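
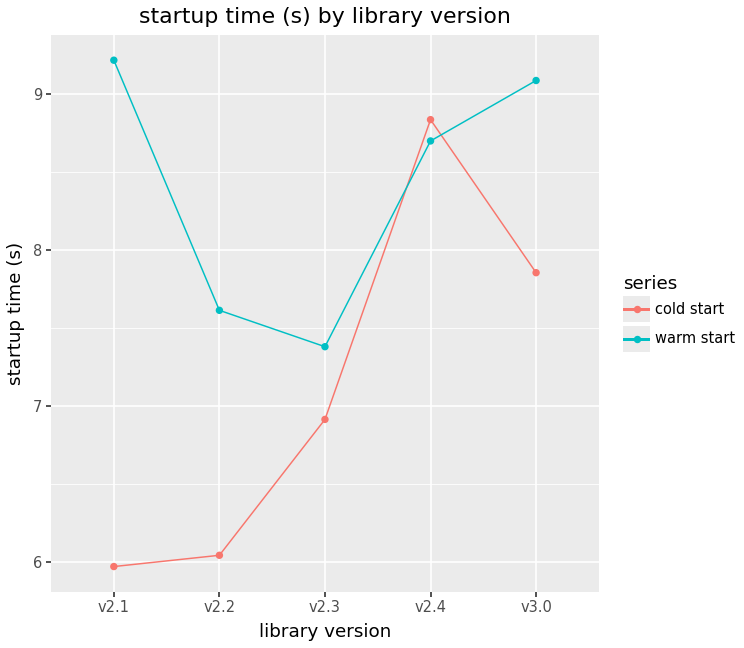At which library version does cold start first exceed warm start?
v2.4

v2.3: cold start ≈ 7.0 vs warm start ≈ 7.5 (not yet); v2.4: cold start ≈ 9.0 vs warm start ≈ 8.5 (first crossover).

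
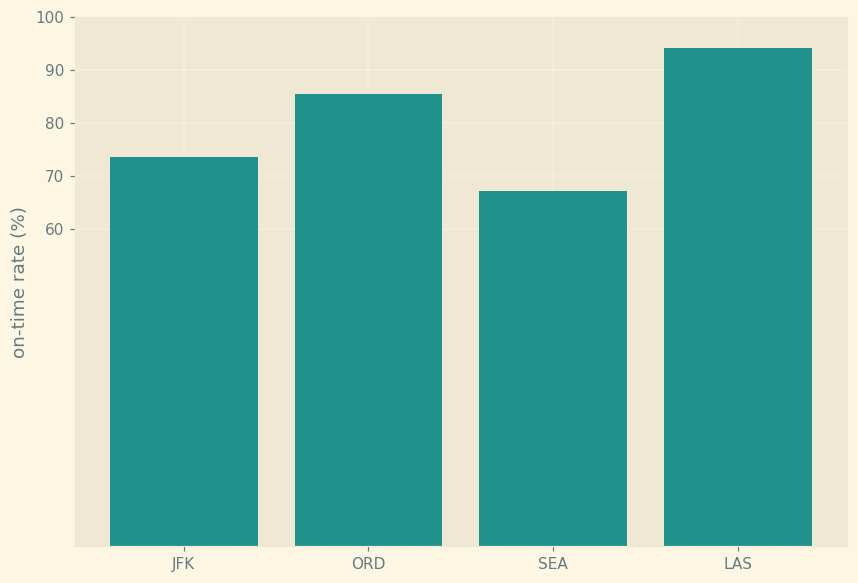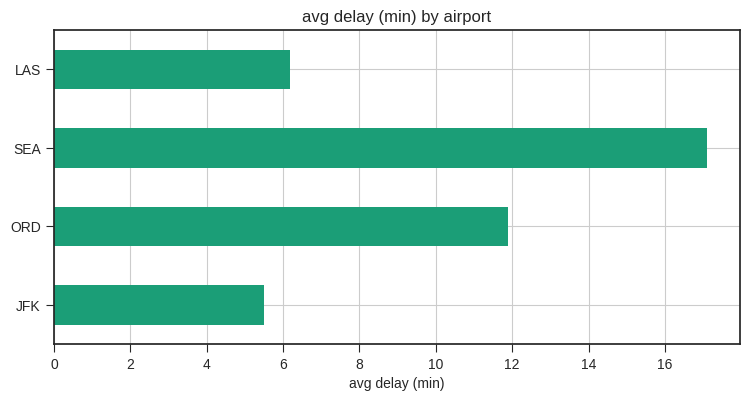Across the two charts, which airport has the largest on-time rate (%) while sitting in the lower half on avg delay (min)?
Chart 2 median avg delay (min) ≈ 10; below-median airports: JFK, LAS. Among those, LAS has the highest on-time rate (%) (≈ 90).

LAS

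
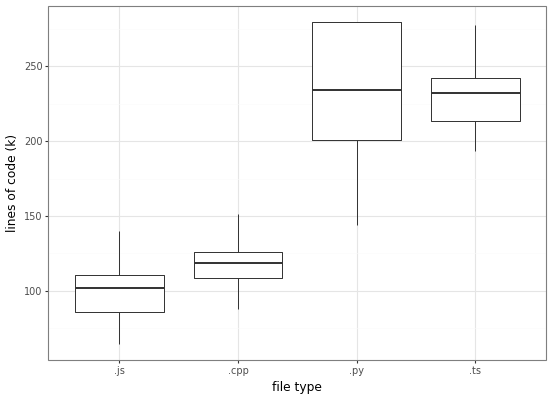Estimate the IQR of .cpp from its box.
Q3 ≈ 120, Q1 ≈ 100; IQR ≈ 20.

≈ 20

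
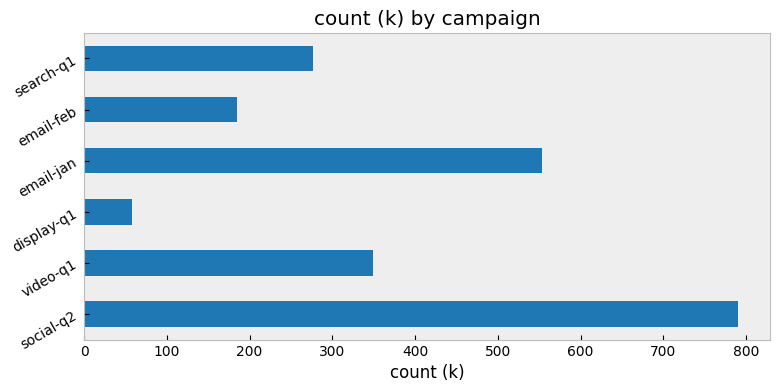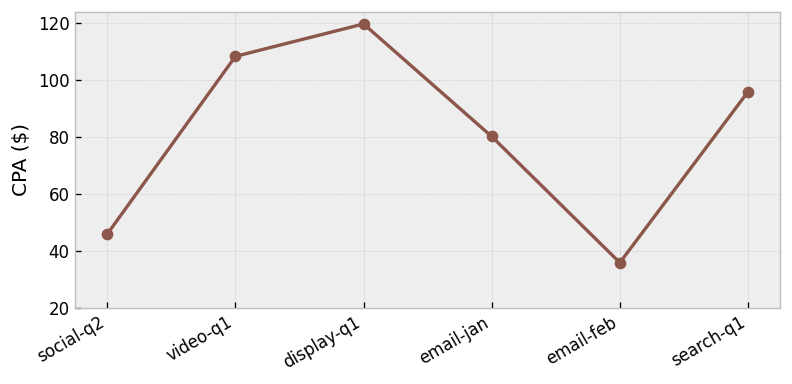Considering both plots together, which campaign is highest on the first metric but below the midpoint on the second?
social-q2

Chart 2 median CPA ($) ≈ 80; below-median campaigns: social-q2, email-jan, email-feb. Among those, social-q2 has the highest count (k) (≈ 800).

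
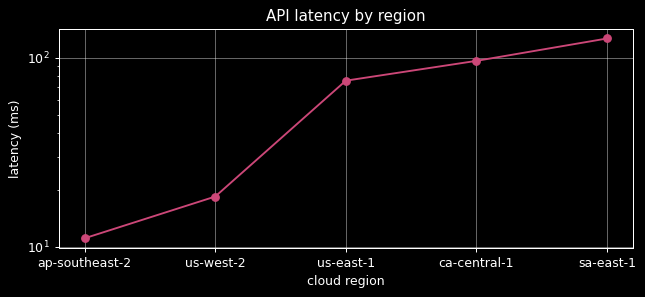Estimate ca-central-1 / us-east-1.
ca-central-1 ≈ 100, us-east-1 ≈ 80; 100/80 ≈ 1.25.

≈ 1.25×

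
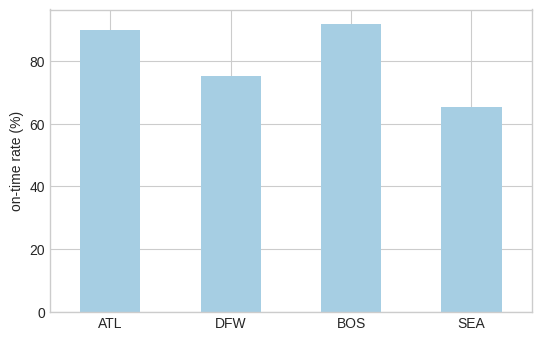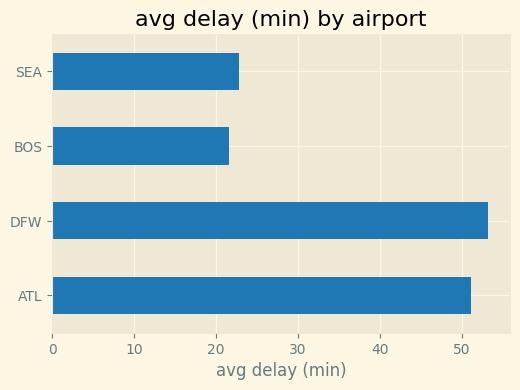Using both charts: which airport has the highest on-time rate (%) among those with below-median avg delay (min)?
Chart 2 median avg delay (min) ≈ 35; below-median airports: BOS, SEA. Among those, BOS has the highest on-time rate (%) (≈ 90).

BOS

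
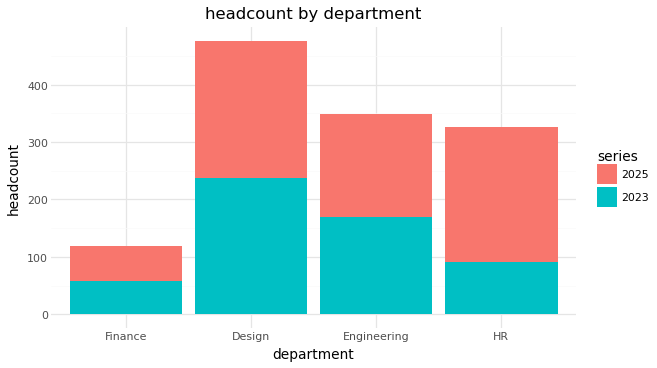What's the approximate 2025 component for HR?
2025 top ≈ 350, bottom ≈ 100; segment ≈ 250.

≈ 250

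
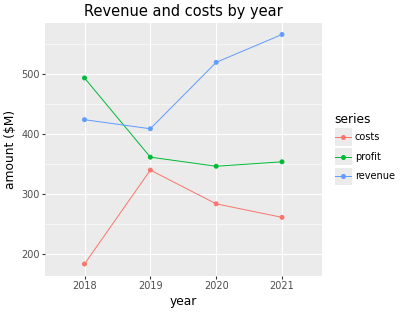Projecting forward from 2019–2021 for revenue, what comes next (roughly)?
Last three: 400, 500, 550 → slope ≈ 75/step → next ≈ 625.

≈ 625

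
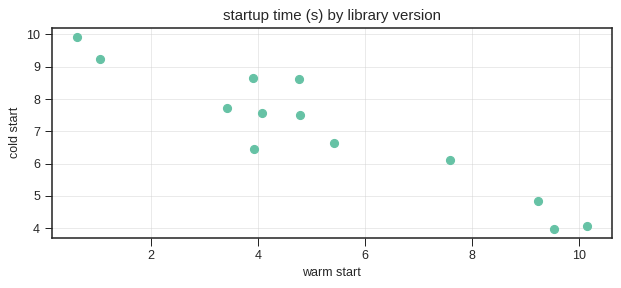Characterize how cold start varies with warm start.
Points are negatively correlated; strong (|r| ≈ 0.9).

negative, strong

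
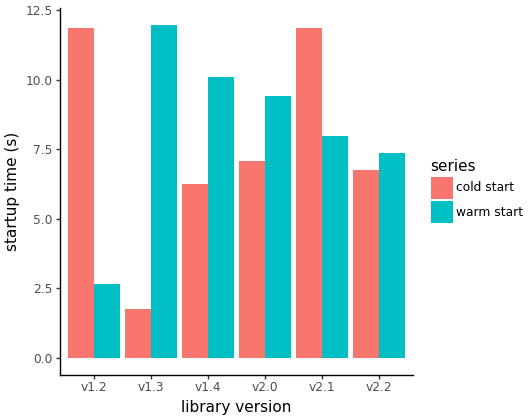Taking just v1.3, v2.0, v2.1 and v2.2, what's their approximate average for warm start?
≈ 9

(12 + 9 + 8 + 7) / 4 ≈ 9.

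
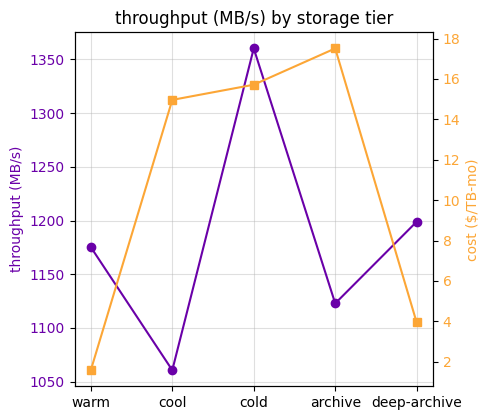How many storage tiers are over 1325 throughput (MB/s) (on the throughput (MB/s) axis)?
1

Above 1325: cold.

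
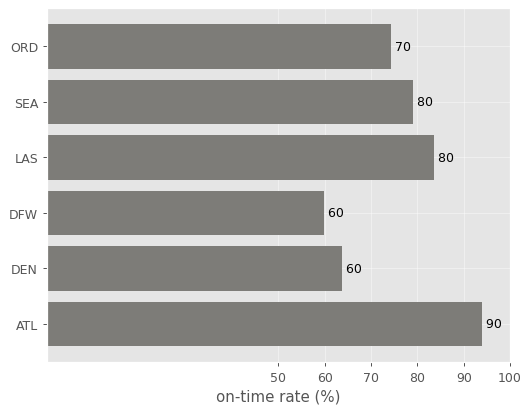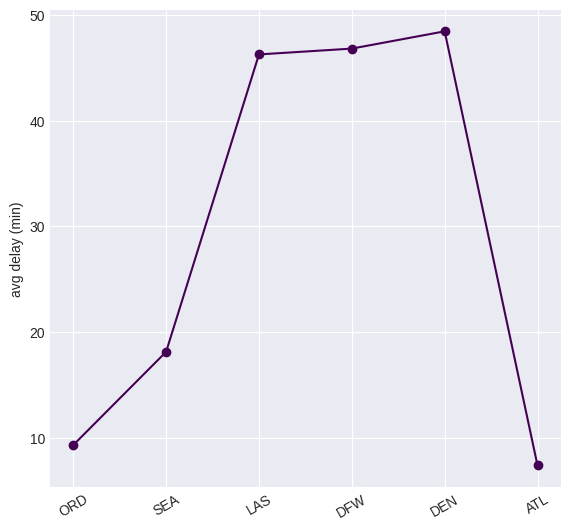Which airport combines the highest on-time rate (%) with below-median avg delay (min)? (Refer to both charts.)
Chart 2 median avg delay (min) ≈ 30; below-median airports: ORD, SEA, ATL. Among those, ATL has the highest on-time rate (%) (≈ 90).

ATL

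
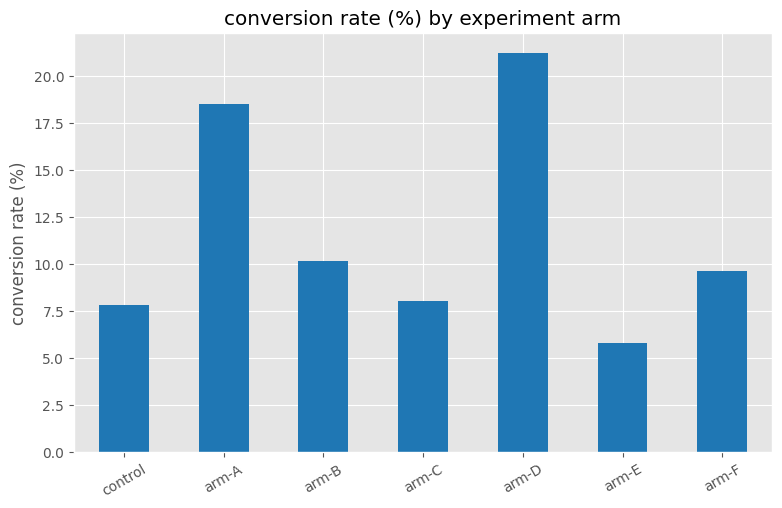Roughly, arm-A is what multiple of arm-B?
arm-A ≈ 18, arm-B ≈ 10; 18/10 ≈ 1.8.

≈ 1.8×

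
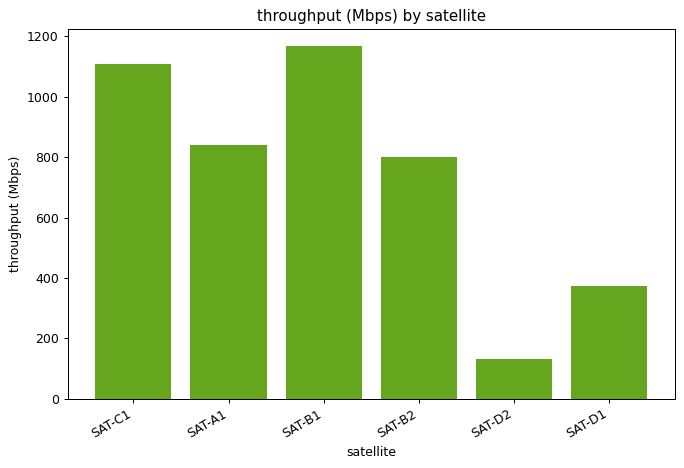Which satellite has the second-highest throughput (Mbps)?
SAT-C1

Top 3: SAT-B1 ≈ 1200, SAT-C1 ≈ 1100, SAT-A1 ≈ 800.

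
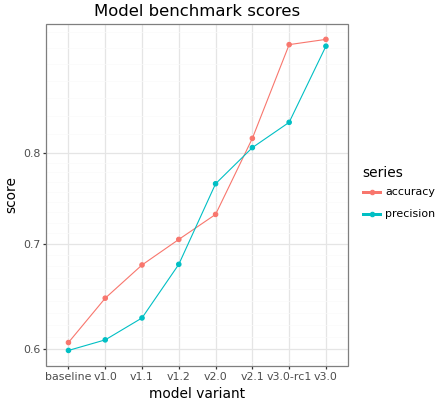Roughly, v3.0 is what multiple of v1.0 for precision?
v3.0 ≈ 0.95, v1.0 ≈ 0.60; 0.95/0.60 ≈ 1.58.

≈ 1.58×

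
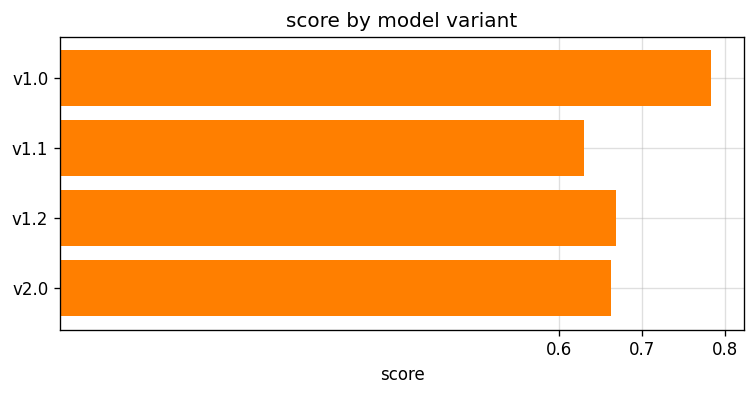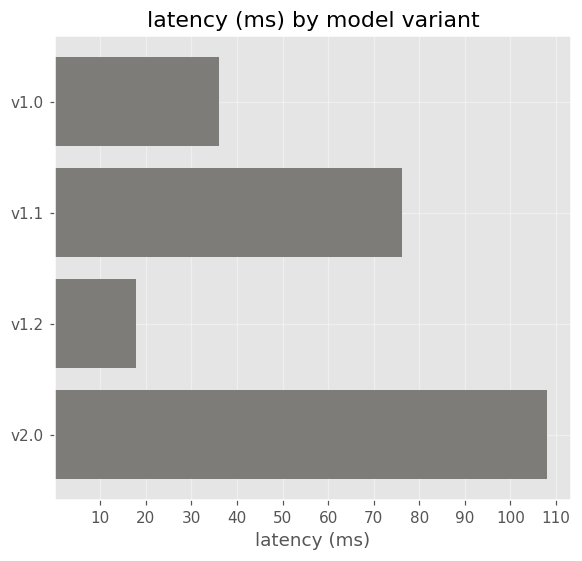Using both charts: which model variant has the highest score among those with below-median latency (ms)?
Chart 2 median latency (ms) ≈ 60; below-median model variants: v1.0, v1.2. Among those, v1.0 has the highest score (≈ 0.8).

v1.0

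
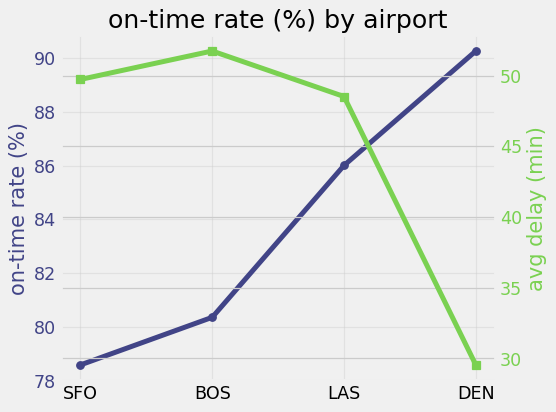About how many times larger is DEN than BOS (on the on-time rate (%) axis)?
DEN ≈ 90, BOS ≈ 80; 90/80 ≈ 1.12.

≈ 1.12×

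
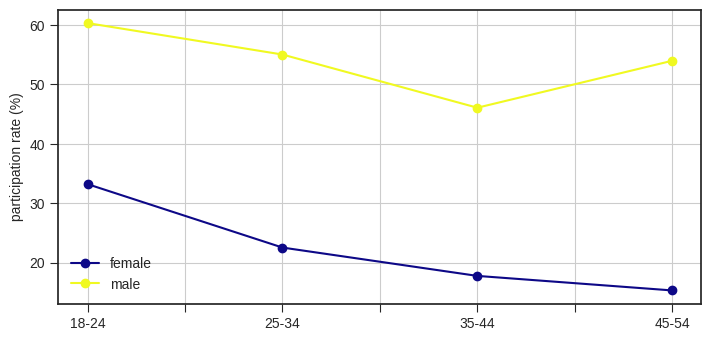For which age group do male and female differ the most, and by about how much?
45-54: male ≈ 55, female ≈ 15 → gap ≈ 40. Next-largest (25-34) is only ≈ 30.

45-54, ≈ 40 %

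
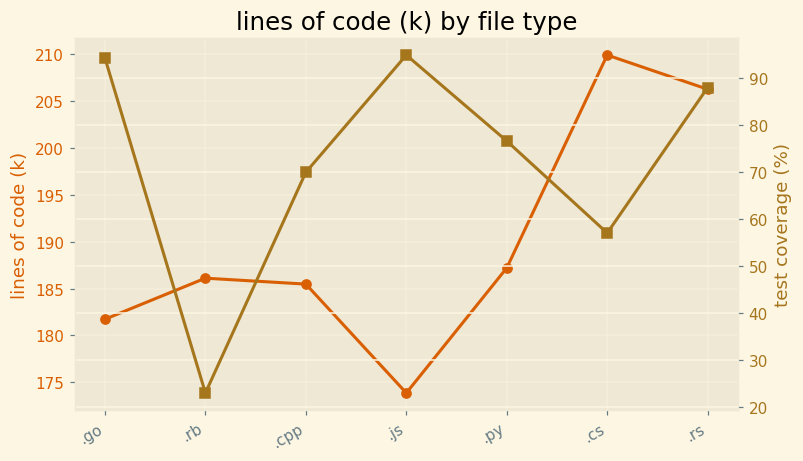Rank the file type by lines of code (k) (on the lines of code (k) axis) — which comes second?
Top 3 (on the lines of code (k) axis): .cs ≈ 210, .rs ≈ 205, .py ≈ 185.

.rs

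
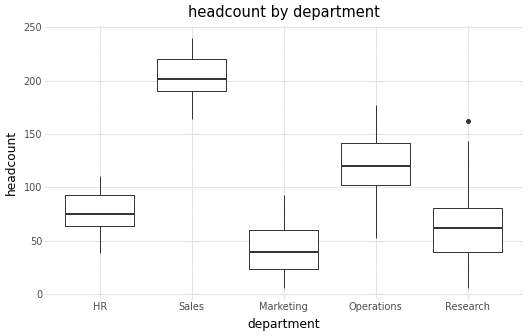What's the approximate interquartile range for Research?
≈ 40

Q3 ≈ 80, Q1 ≈ 40; IQR ≈ 40.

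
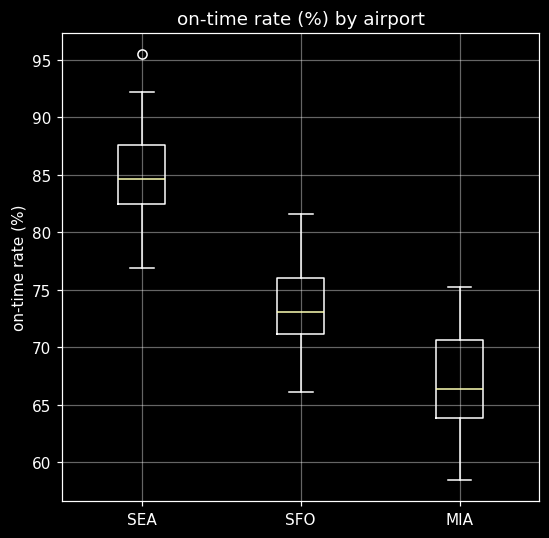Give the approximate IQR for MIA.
Q3 ≈ 70, Q1 ≈ 64; IQR ≈ 6.

≈ 6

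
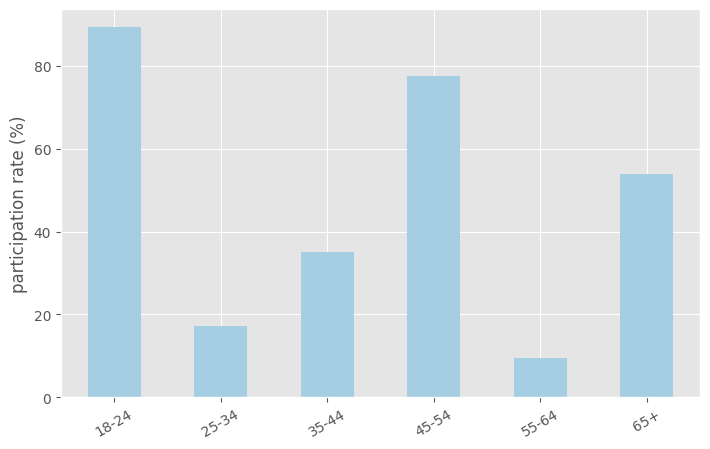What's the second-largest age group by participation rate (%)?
45-54

Top 3: 18-24 ≈ 90, 45-54 ≈ 80, 65+ ≈ 50.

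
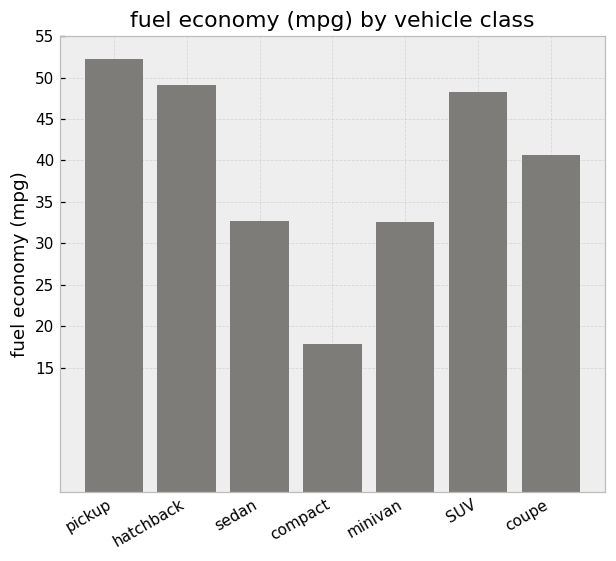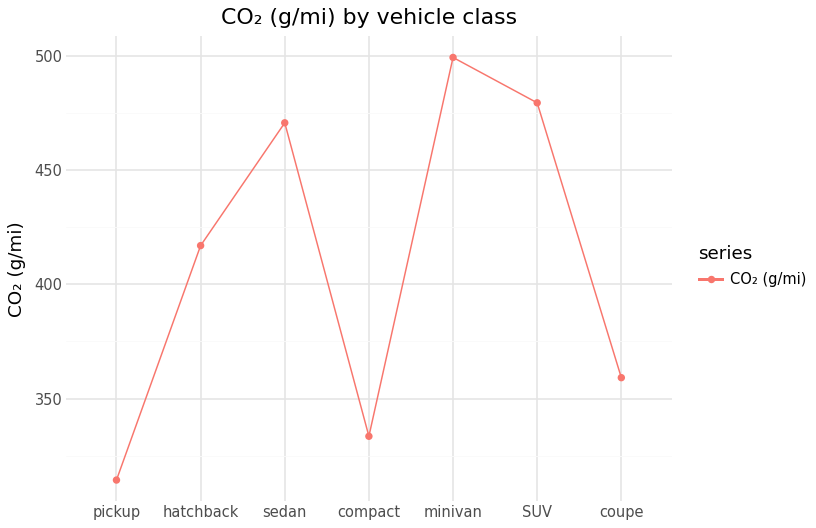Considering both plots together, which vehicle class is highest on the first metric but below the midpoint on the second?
pickup

Chart 2 median CO₂ (g/mi) ≈ 400; below-median vehicle classes: pickup, compact, coupe. Among those, pickup has the highest fuel economy (mpg) (≈ 50).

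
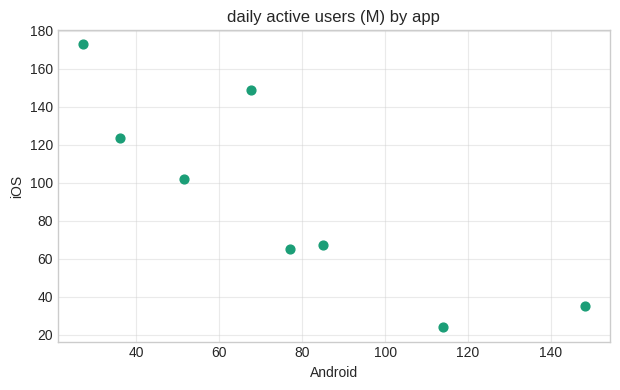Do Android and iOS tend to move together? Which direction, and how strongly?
Points are negatively correlated; strong (|r| ≈ 0.9).

negative, strong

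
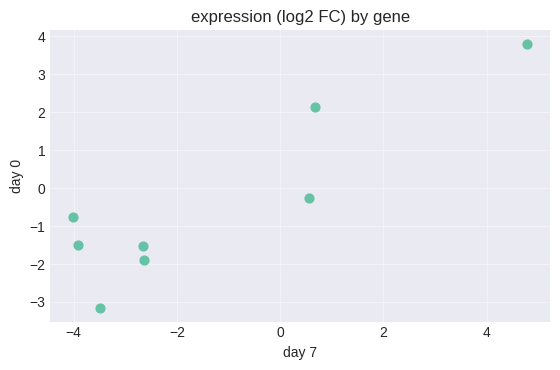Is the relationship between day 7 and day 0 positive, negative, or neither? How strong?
positive, strong

Points are positively correlated; strong (|r| ≈ 0.9).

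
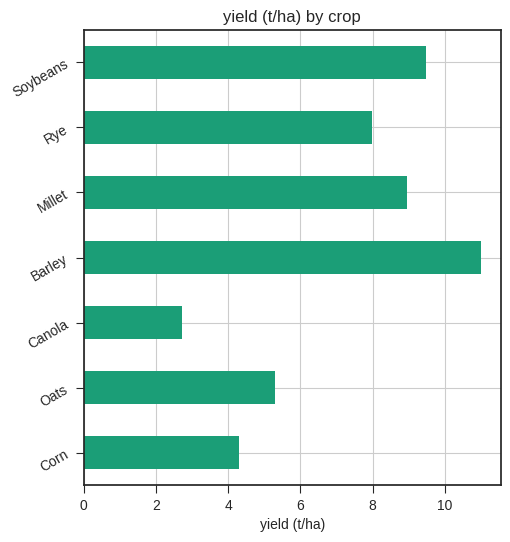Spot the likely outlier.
Canola ≈ 3; the rest sit between ≈ 4 and ≈ 11.

Canola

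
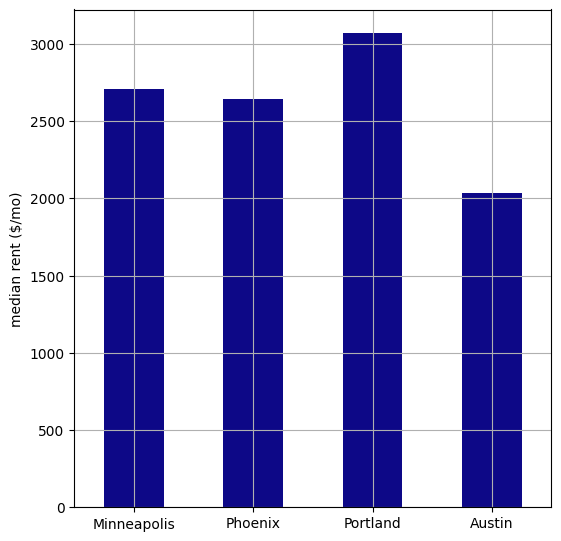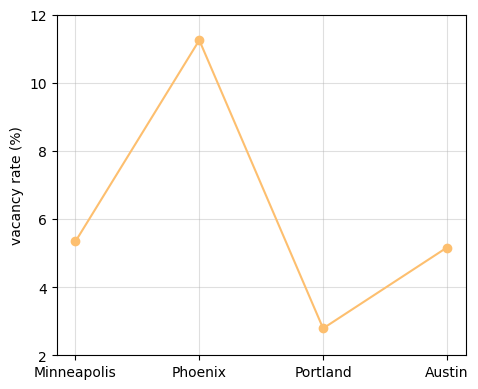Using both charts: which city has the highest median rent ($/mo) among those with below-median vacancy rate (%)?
Chart 2 median vacancy rate (%) ≈ 6; below-median cities: Portland, Austin. Among those, Portland has the highest median rent ($/mo) (≈ 3000).

Portland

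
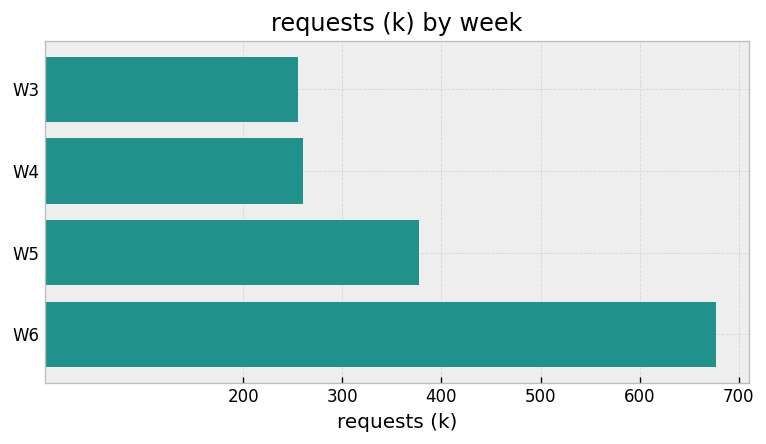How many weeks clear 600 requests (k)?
1

Above 600: W6.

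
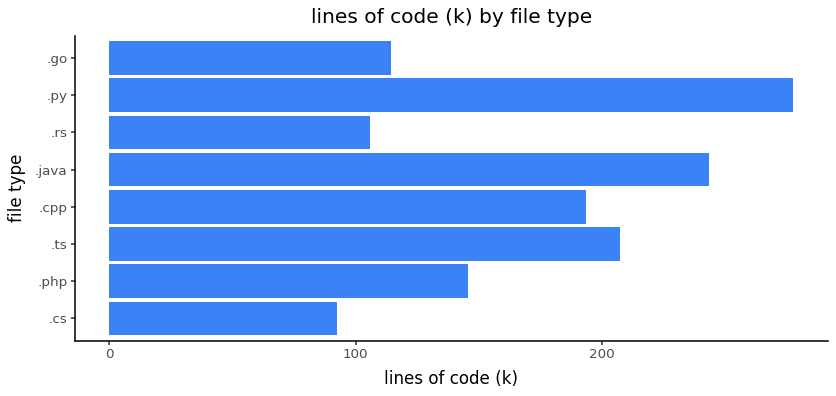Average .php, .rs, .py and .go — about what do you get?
(150 + 100 + 275 + 125) / 4 ≈ 162.

≈ 162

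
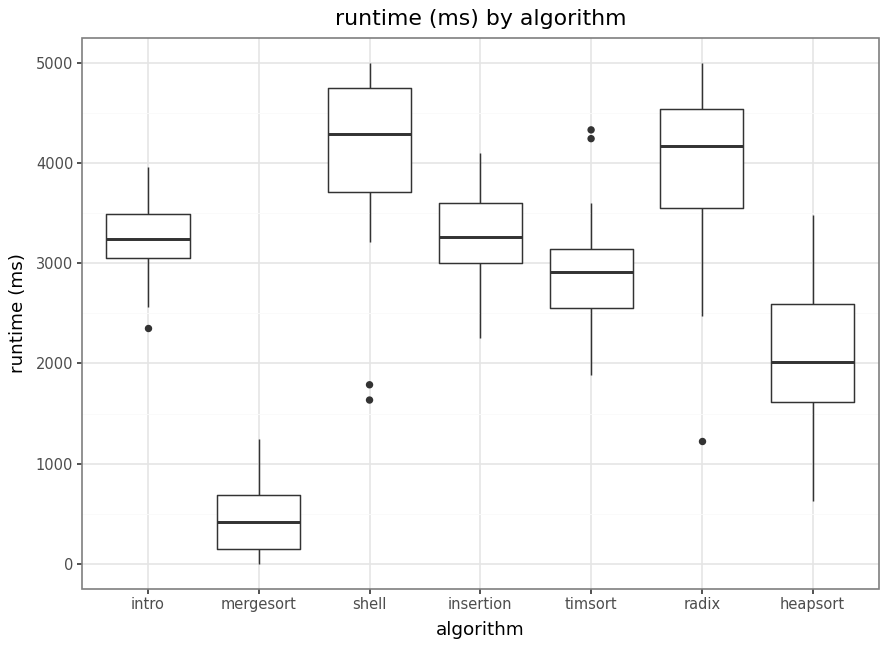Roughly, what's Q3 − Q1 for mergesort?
Q3 ≈ 500, Q1 ≈ 0; IQR ≈ 500.

≈ 500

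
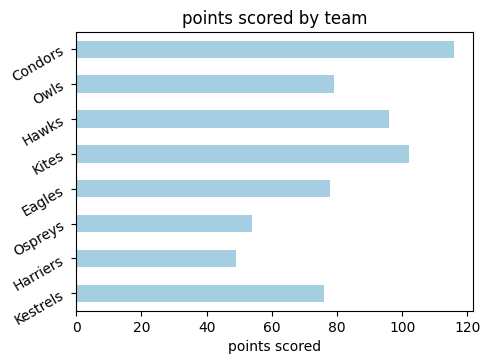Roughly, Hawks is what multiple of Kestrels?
≈ 1.25×

Hawks ≈ 100, Kestrels ≈ 80; 100/80 ≈ 1.25.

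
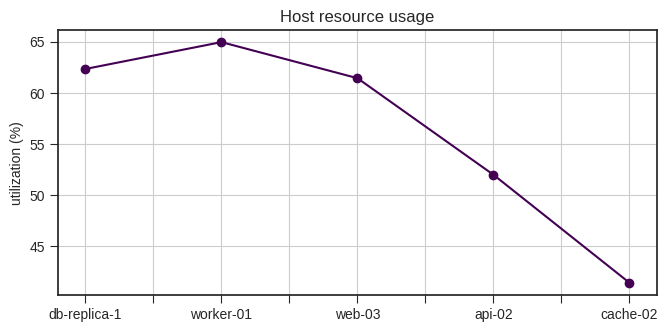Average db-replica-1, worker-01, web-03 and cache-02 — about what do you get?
≈ 58

(62 + 64 + 62 + 42) / 4 ≈ 58.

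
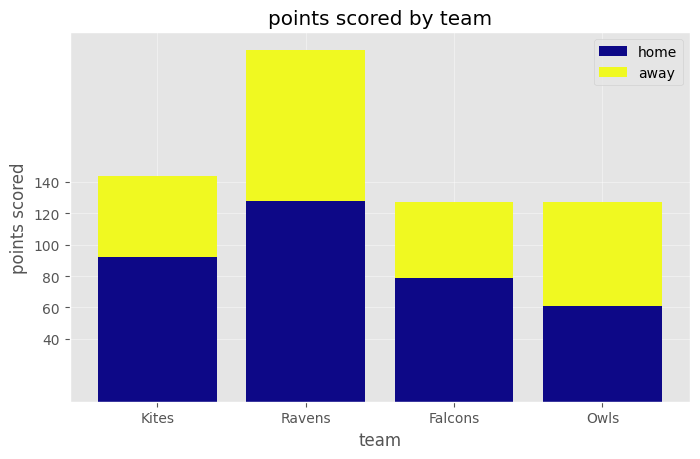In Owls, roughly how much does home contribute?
home top ≈ 60, bottom ≈ 0; segment ≈ 60.

≈ 60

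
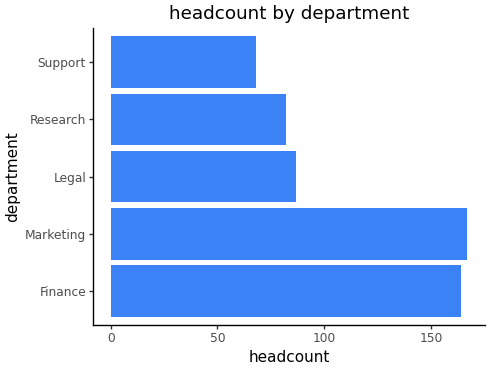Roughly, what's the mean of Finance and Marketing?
≈ 160

(160 + 160) / 2 ≈ 160.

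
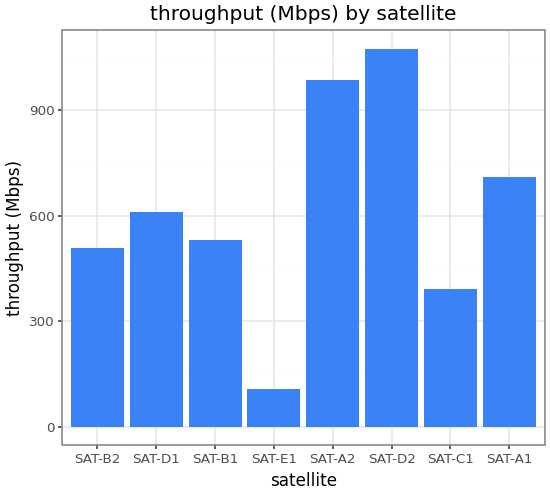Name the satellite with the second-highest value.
Top 3: SAT-D2 ≈ 1100, SAT-A2 ≈ 1000, SAT-A1 ≈ 700.

SAT-A2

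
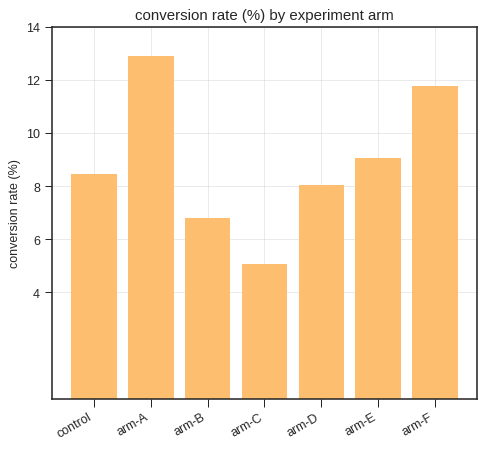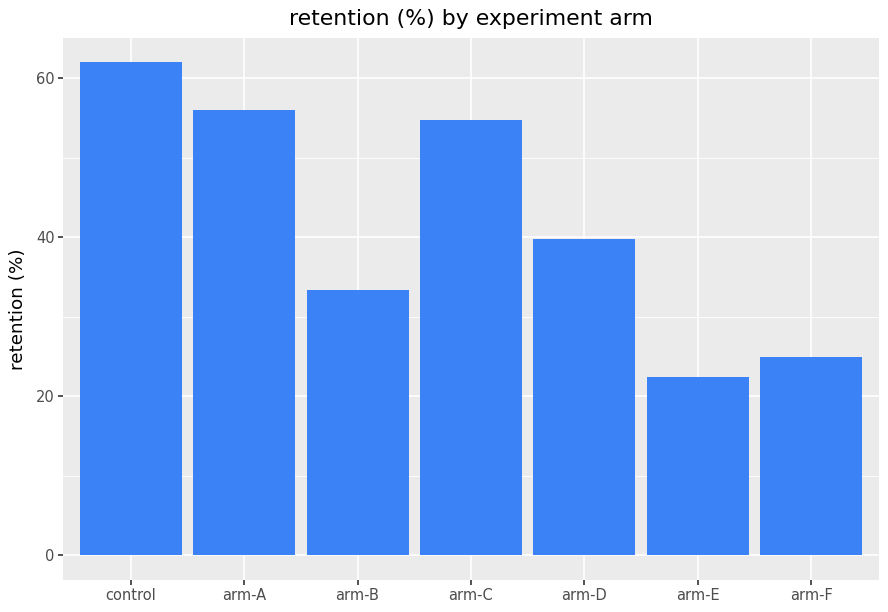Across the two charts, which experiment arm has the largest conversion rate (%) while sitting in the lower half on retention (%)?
Chart 2 median retention (%) ≈ 40; below-median experiment arms: arm-B, arm-E, arm-F. Among those, arm-F has the highest conversion rate (%) (≈ 12).

arm-F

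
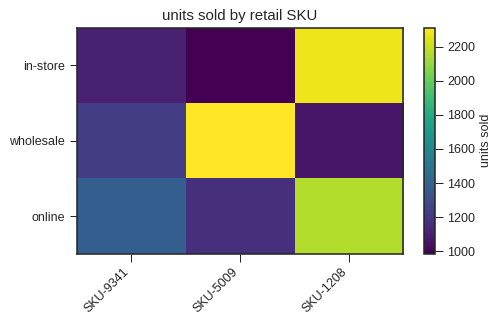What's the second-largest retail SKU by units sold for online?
Top 3 for online: SKU-1208 ≈ 2200, SKU-9341 ≈ 1400, SKU-5009 ≈ 1200.

SKU-9341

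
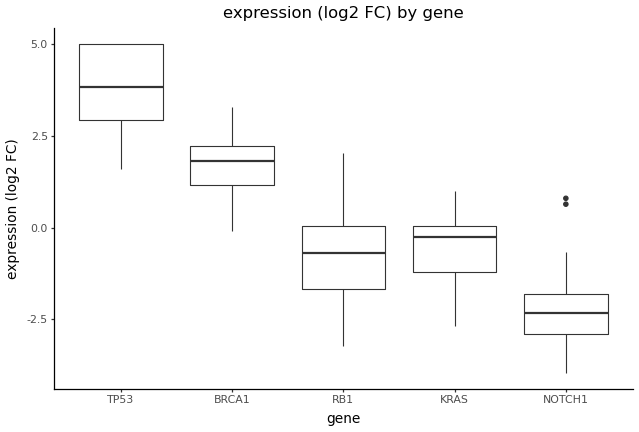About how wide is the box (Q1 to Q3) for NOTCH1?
Q3 ≈ -2, Q1 ≈ -3; IQR ≈ 1.

≈ 1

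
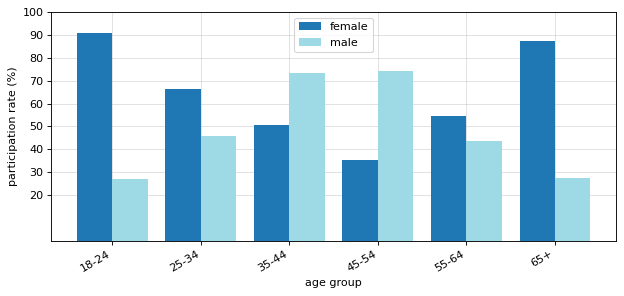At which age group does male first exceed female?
35-44

25-34: male ≈ 50 vs female ≈ 70 (not yet); 35-44: male ≈ 70 vs female ≈ 50 (first crossover).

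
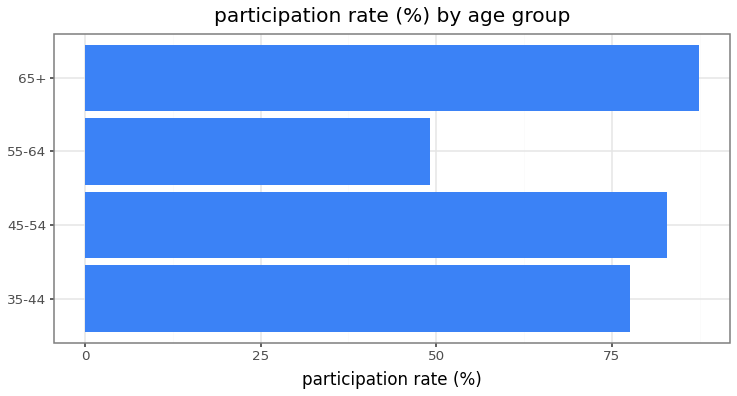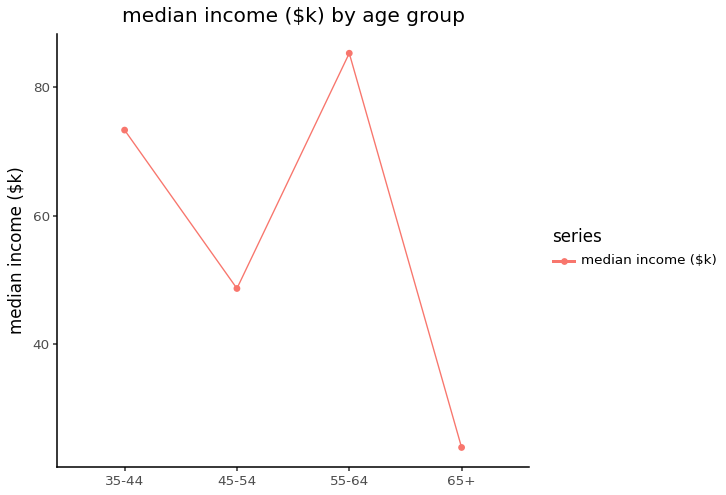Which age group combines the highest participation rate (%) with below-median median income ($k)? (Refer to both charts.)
65+

Chart 2 median median income ($k) ≈ 60; below-median age groups: 45-54, 65+. Among those, 65+ has the highest participation rate (%) (≈ 90).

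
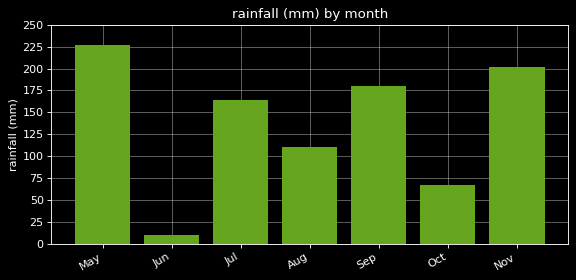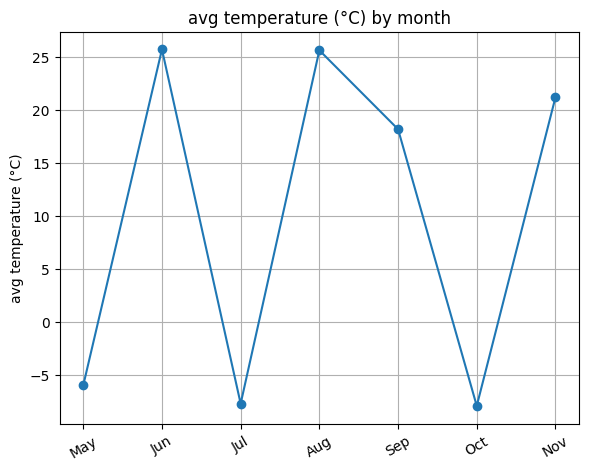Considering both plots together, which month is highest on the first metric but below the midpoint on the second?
May

Chart 2 median avg temperature (°C) ≈ 20; below-median months: May, Jul, Oct. Among those, May has the highest rainfall (mm) (≈ 225).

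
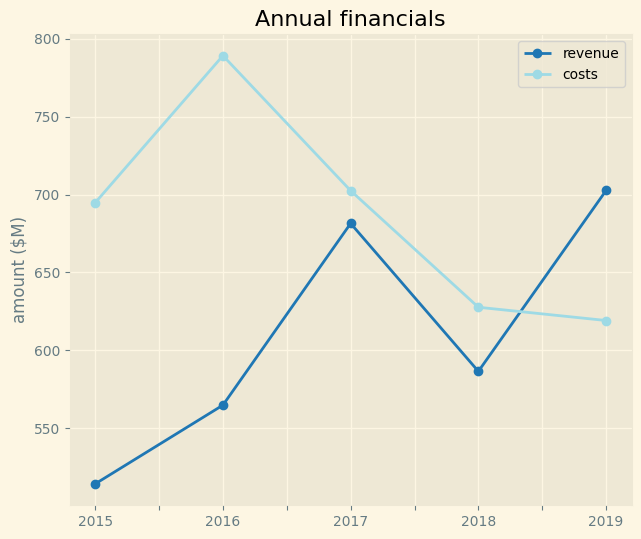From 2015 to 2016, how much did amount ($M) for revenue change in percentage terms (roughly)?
2015 ≈ 525, 2016 ≈ 575; (575 − 525) / 525 ≈ +9.5%.

≈ +9.5%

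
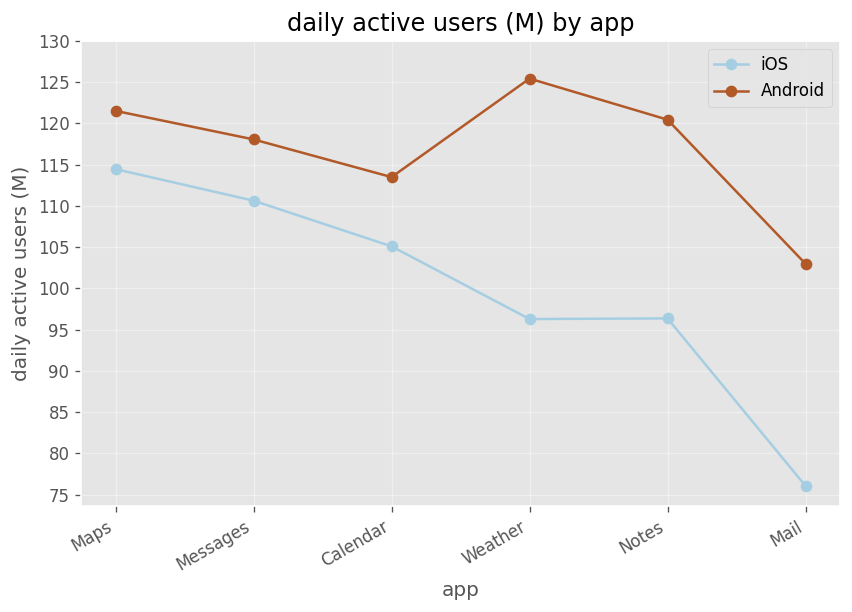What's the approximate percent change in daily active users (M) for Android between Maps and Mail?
≈ -12.5%

Maps ≈ 120, Mail ≈ 105; (105 − 120) / 120 ≈ -12.5%.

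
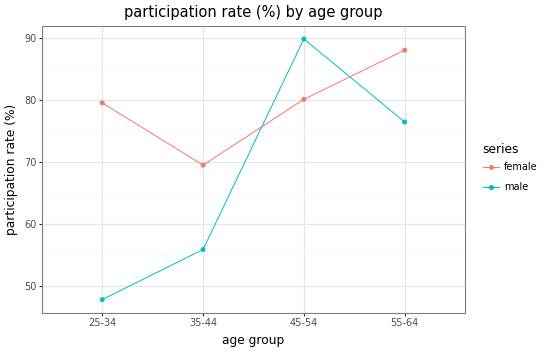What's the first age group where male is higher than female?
45-54

35-44: male ≈ 55 vs female ≈ 70 (not yet); 45-54: male ≈ 90 vs female ≈ 80 (first crossover).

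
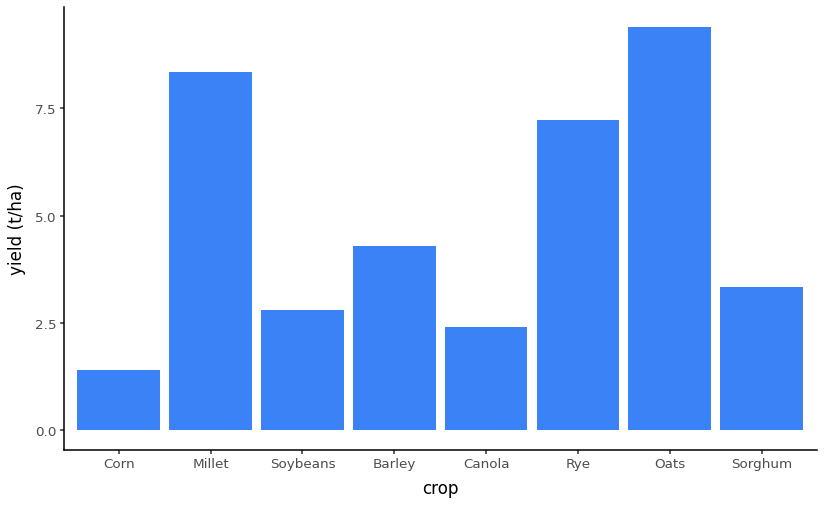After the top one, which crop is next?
Top 3: Oats ≈ 9, Millet ≈ 8, Rye ≈ 7.

Millet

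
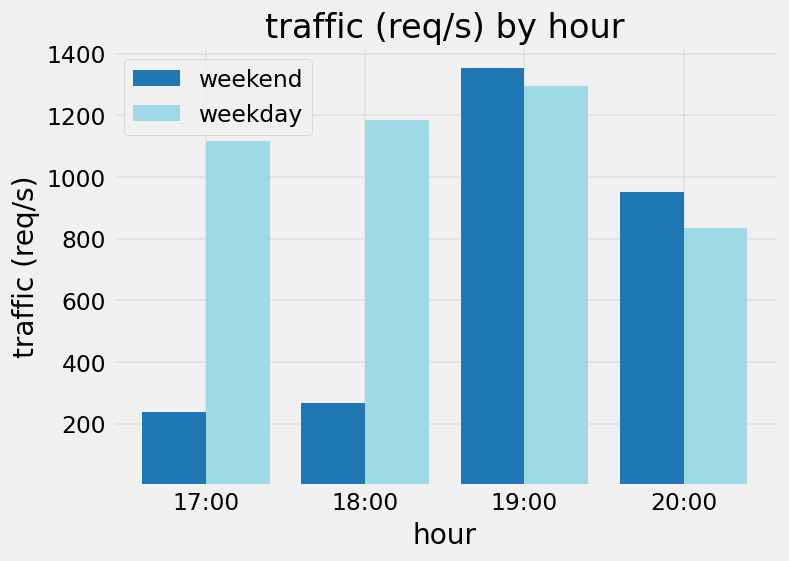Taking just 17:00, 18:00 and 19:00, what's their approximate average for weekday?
(1200 + 1200 + 1200) / 3 ≈ 1200.

≈ 1200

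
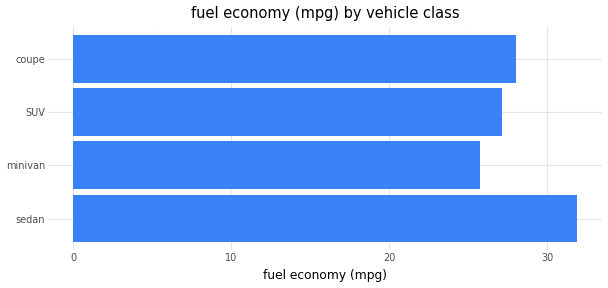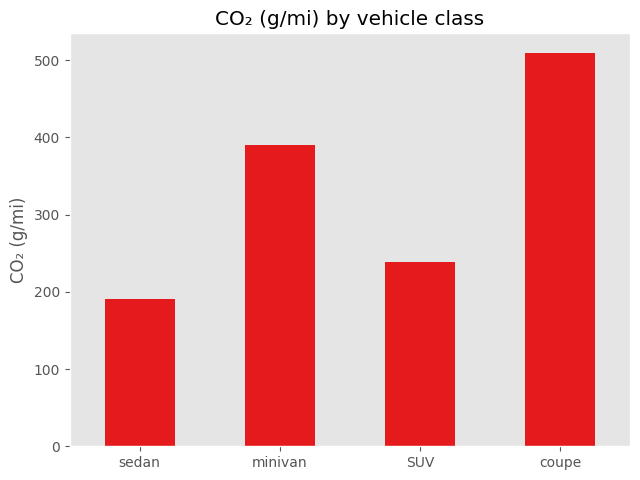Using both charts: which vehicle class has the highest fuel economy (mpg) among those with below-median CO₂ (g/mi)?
Chart 2 median CO₂ (g/mi) ≈ 300; below-median vehicle classes: sedan, SUV. Among those, sedan has the highest fuel economy (mpg) (≈ 30).

sedan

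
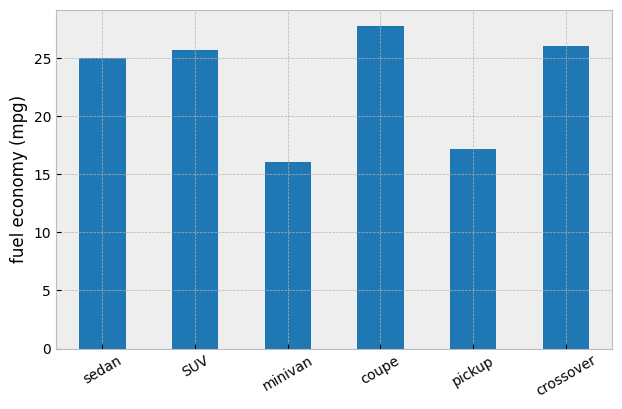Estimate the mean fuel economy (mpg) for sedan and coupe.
(25 + 30) / 2 ≈ 28.

≈ 28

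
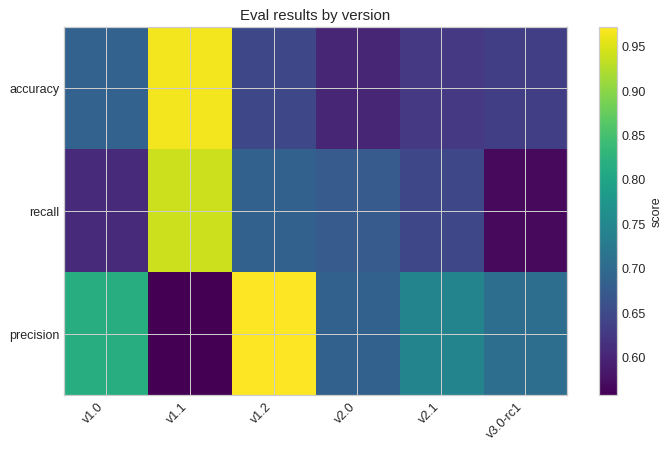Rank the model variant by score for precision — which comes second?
v1.0

Top 3 for precision: v1.2 ≈ 0.95, v1.0 ≈ 0.80, v2.1 ≈ 0.75.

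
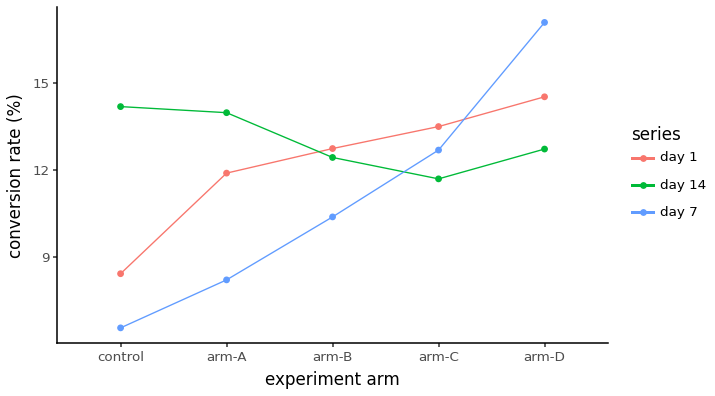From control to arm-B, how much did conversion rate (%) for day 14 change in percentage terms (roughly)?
≈ -14.3%

control ≈ 14, arm-B ≈ 12; (12 − 14) / 14 ≈ -14.3%.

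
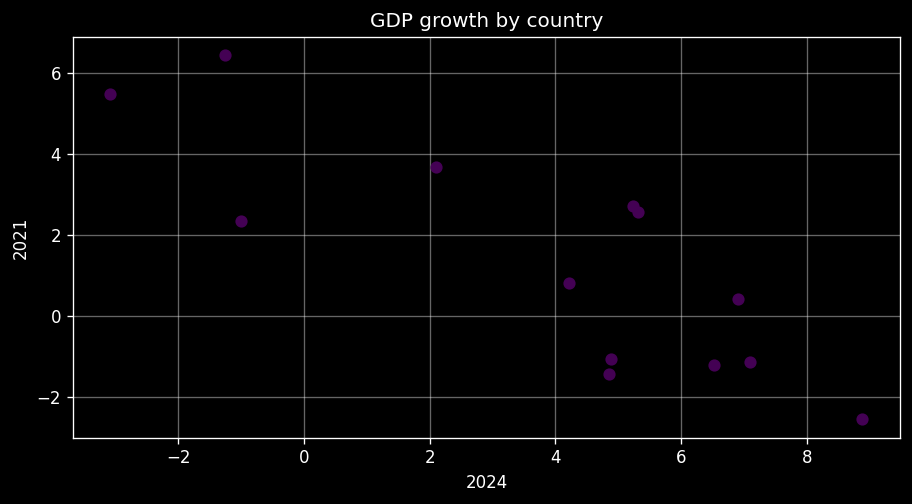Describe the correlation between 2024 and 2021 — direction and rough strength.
Points are negatively correlated; strong (|r| ≈ 0.8).

negative, strong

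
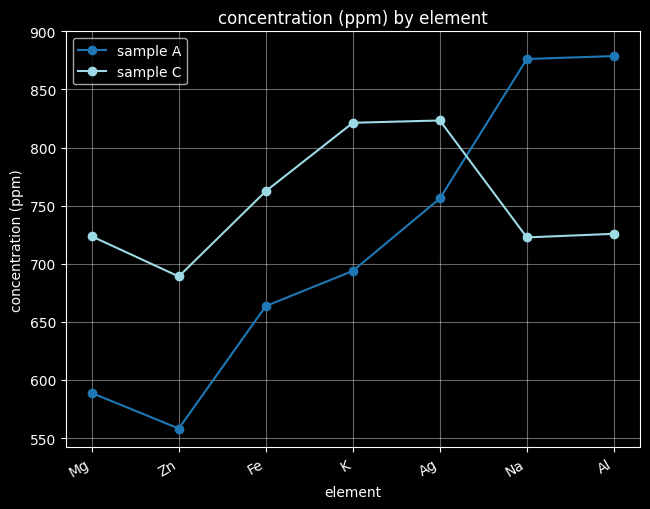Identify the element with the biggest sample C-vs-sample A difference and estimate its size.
Na, ≈ 200 ppm

Na: sample C ≈ 700, sample A ≈ 900 → gap ≈ 200. Next-largest (Al) is only ≈ 150.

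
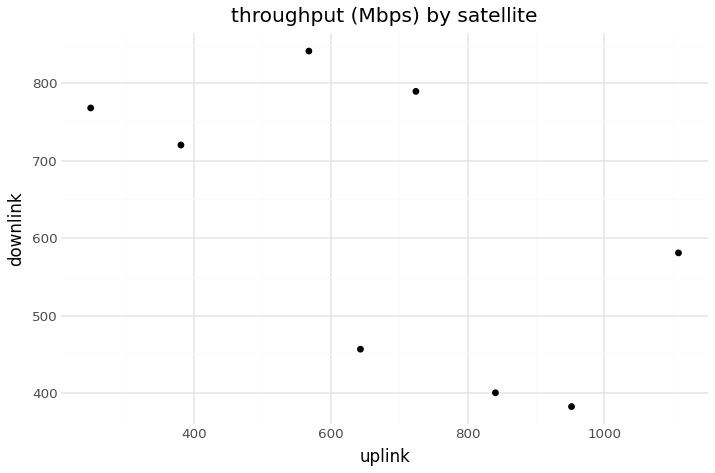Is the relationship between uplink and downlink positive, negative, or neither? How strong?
negative, moderate

Points are negatively correlated; moderate (|r| ≈ 0.6).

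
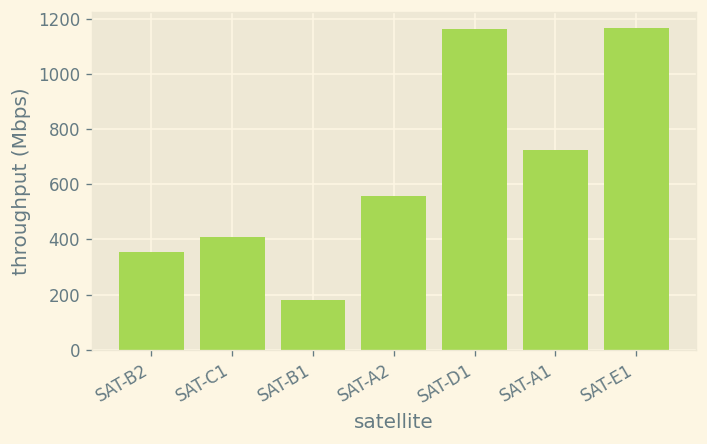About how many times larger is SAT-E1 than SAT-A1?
SAT-E1 ≈ 1200, SAT-A1 ≈ 700; 1200/700 ≈ 1.71.

≈ 1.71×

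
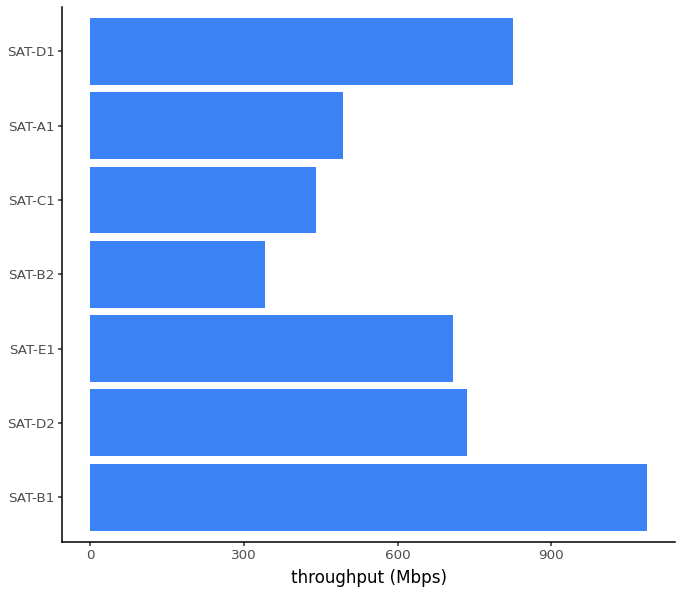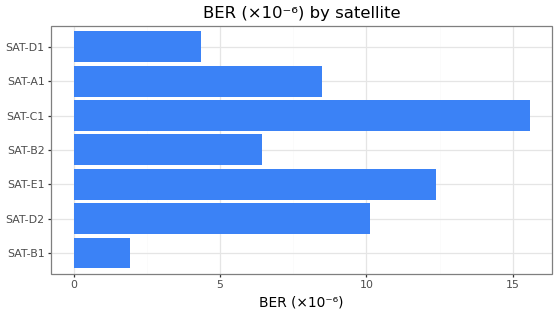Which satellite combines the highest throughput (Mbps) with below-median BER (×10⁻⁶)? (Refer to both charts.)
SAT-B1

Chart 2 median BER (×10⁻⁶) ≈ 8; below-median satellites: SAT-B1, SAT-B2, SAT-D1. Among those, SAT-B1 has the highest throughput (Mbps) (≈ 1100).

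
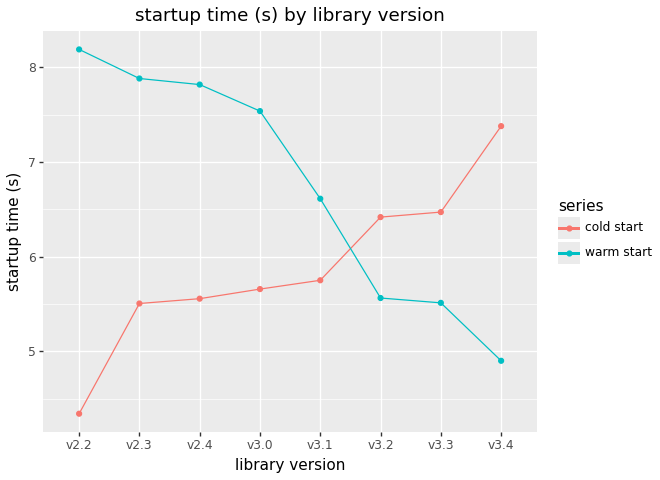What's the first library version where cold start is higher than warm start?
v3.2

v3.1: cold start ≈ 6.0 vs warm start ≈ 6.5 (not yet); v3.2: cold start ≈ 6.5 vs warm start ≈ 5.5 (first crossover).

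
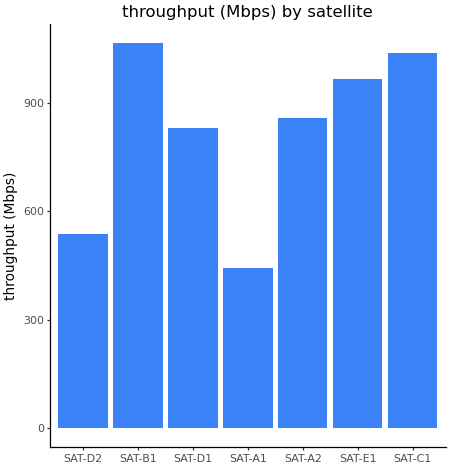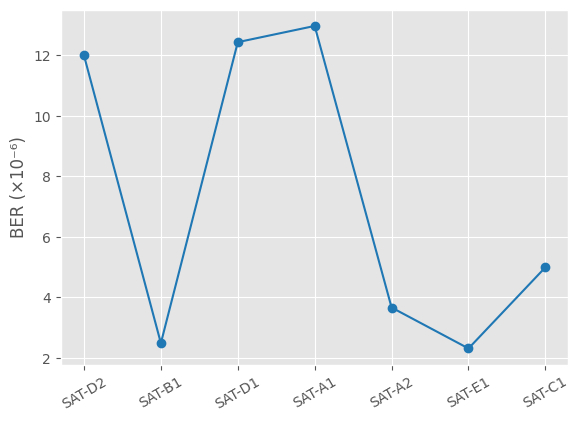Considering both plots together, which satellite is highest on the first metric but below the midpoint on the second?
SAT-B1

Chart 2 median BER (×10⁻⁶) ≈ 4; below-median satellites: SAT-B1, SAT-A2, SAT-E1. Among those, SAT-B1 has the highest throughput (Mbps) (≈ 1100).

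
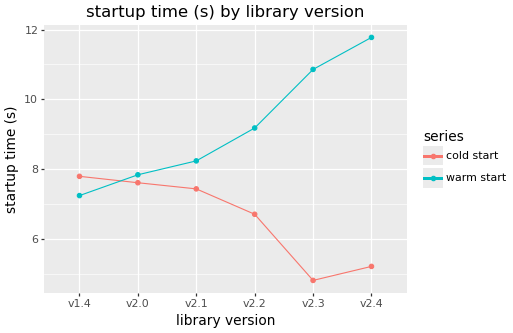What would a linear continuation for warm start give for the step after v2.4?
≈ 13.5

Last three: 9, 11, 12 → slope ≈ 1.5/step → next ≈ 13.5.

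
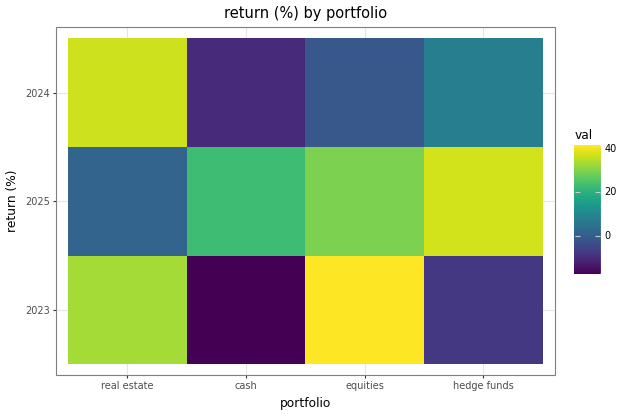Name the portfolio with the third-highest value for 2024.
Top 4 for 2024: real estate ≈ 35, hedge funds ≈ 5, equities ≈ 0, cash ≈ -10.

equities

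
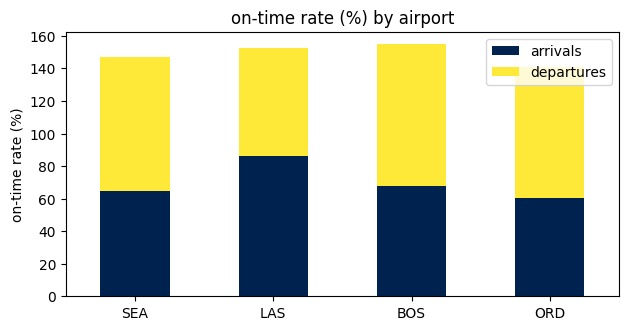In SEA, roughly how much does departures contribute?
departures top ≈ 140, bottom ≈ 60; segment ≈ 80.

≈ 80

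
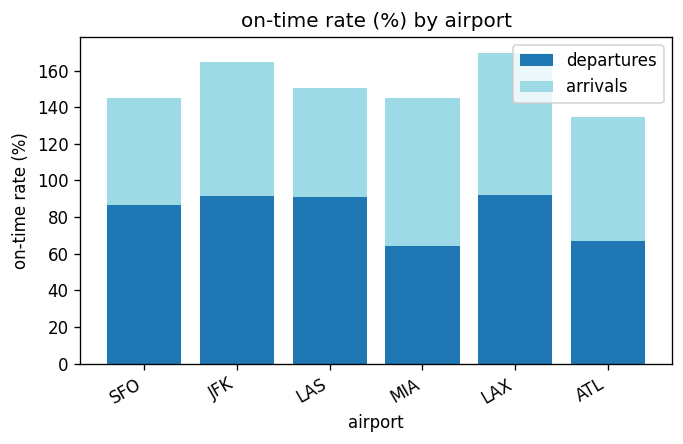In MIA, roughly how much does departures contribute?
≈ 60

departures top ≈ 60, bottom ≈ 0; segment ≈ 60.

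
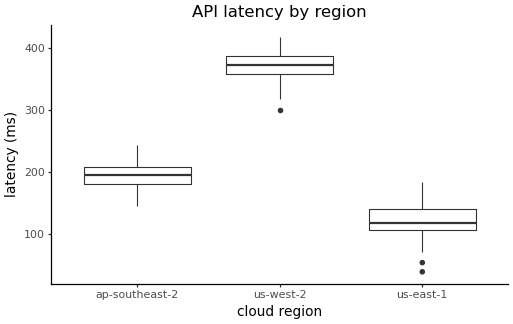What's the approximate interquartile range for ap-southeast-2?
Q3 ≈ 200, Q1 ≈ 175; IQR ≈ 25.

≈ 25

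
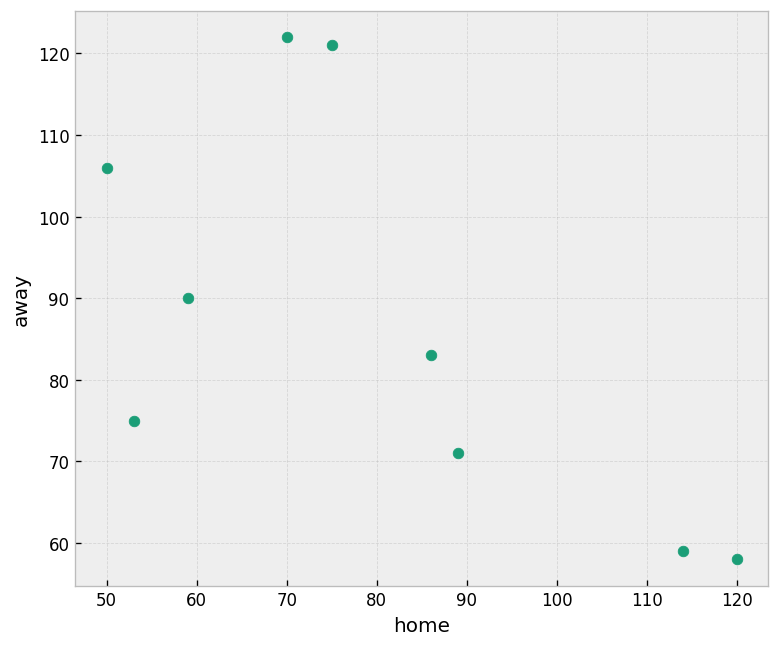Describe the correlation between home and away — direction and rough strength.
Points are negatively correlated; moderate (|r| ≈ 0.6).

negative, moderate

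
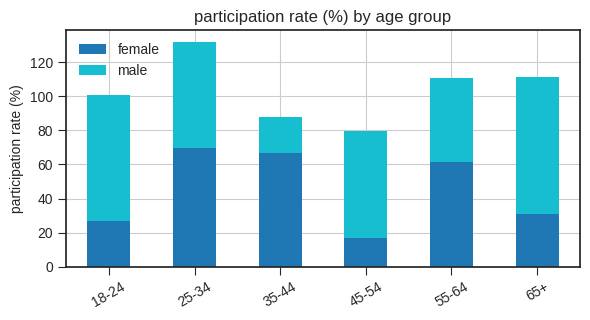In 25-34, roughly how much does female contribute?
female top ≈ 60, bottom ≈ 0; segment ≈ 60.

≈ 60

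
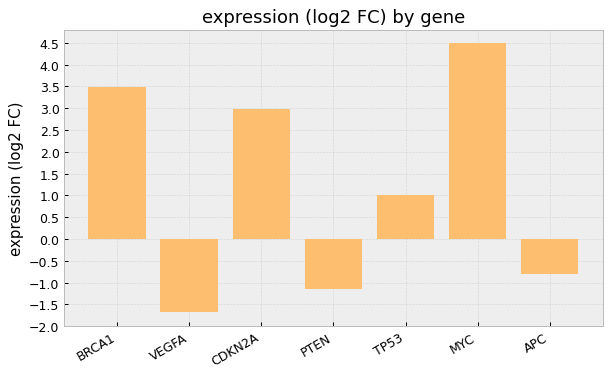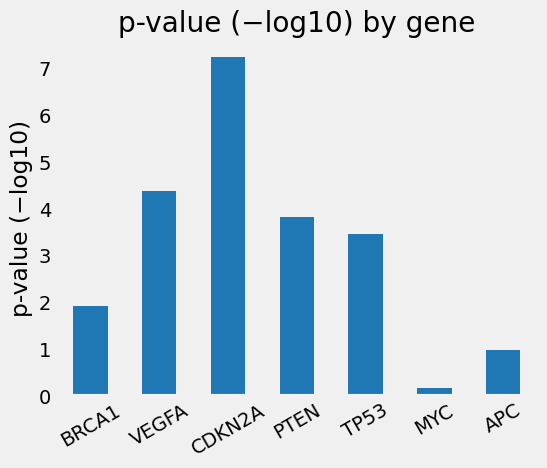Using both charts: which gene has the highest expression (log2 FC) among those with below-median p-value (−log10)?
Chart 2 median p-value (−log10) ≈ 3; below-median genes: BRCA1, MYC, APC. Among those, MYC has the highest expression (log2 FC) (≈ 4.5).

MYC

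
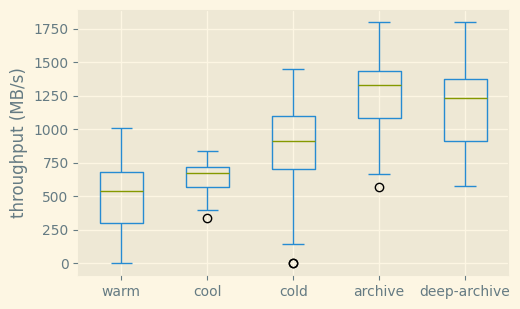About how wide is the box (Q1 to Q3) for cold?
Q3 ≈ 1100, Q1 ≈ 700; IQR ≈ 400.

≈ 400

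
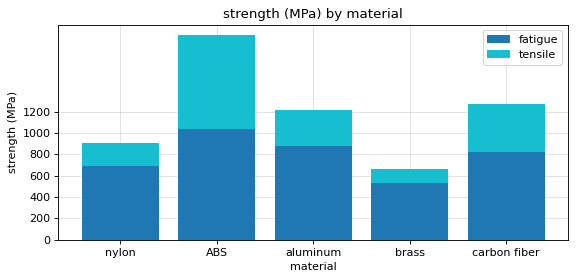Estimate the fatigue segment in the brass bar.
≈ 600

fatigue top ≈ 600, bottom ≈ 0; segment ≈ 600.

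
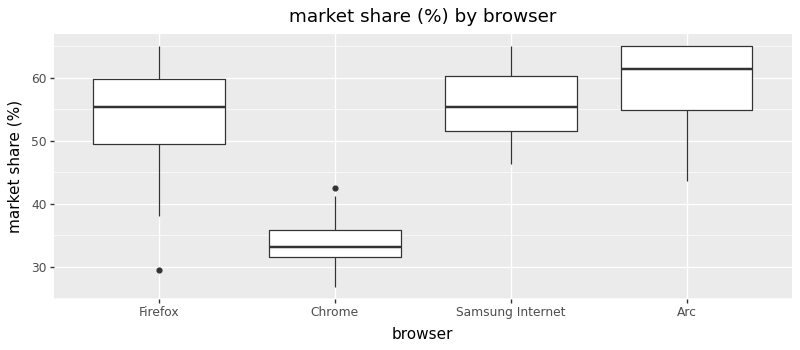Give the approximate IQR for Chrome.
Q3 ≈ 35, Q1 ≈ 30; IQR ≈ 5.

≈ 5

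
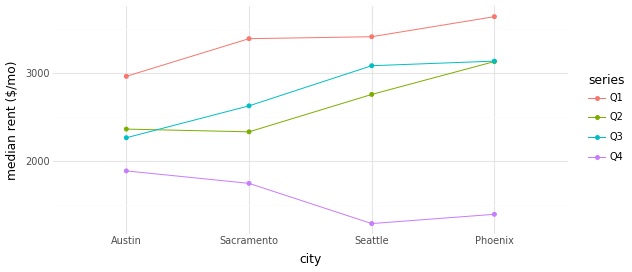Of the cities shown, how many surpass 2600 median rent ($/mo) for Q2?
Above 2600: Seattle, Phoenix.

2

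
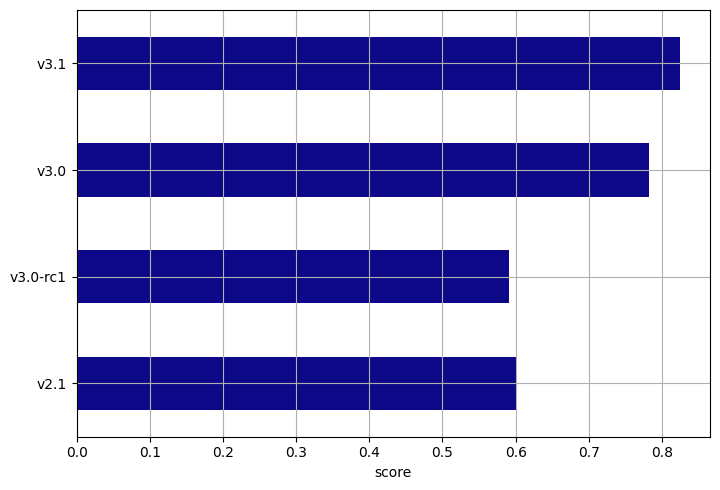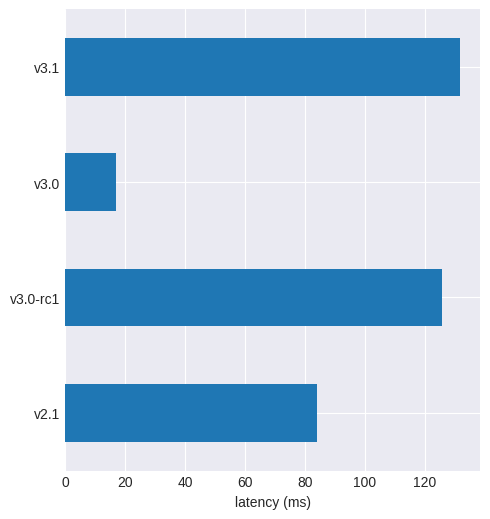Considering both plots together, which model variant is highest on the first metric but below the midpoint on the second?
Chart 2 median latency (ms) ≈ 100; below-median model variants: v2.1, v3.0. Among those, v3.0 has the highest score (≈ 0.8).

v3.0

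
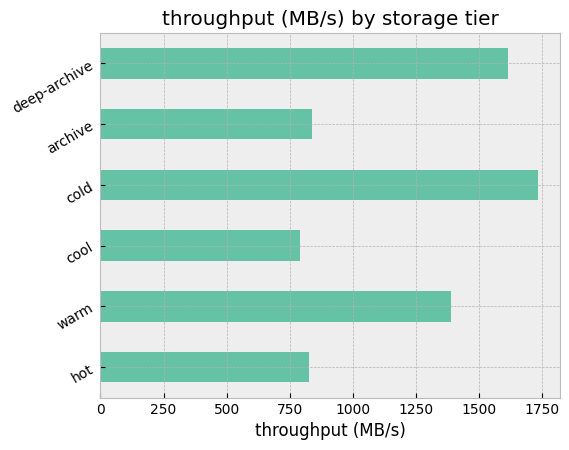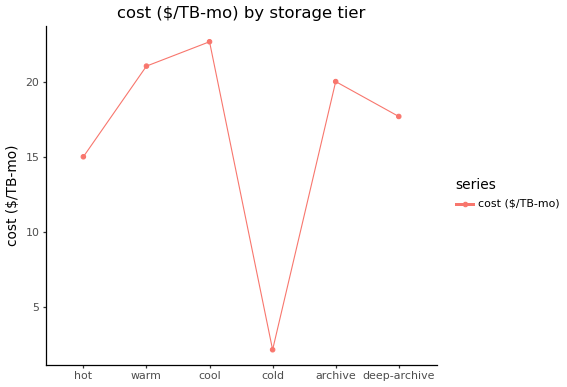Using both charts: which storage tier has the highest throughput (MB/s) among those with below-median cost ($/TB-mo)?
Chart 2 median cost ($/TB-mo) ≈ 20; below-median storage tiers: hot, cold, deep-archive. Among those, cold has the highest throughput (MB/s) (≈ 1800).

cold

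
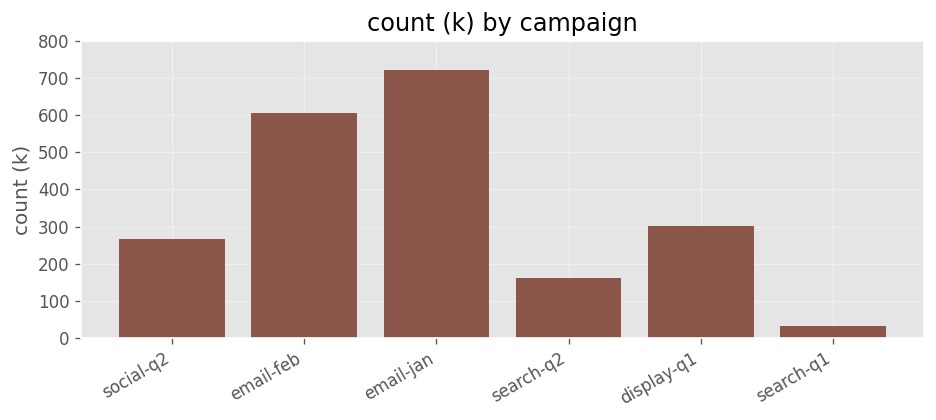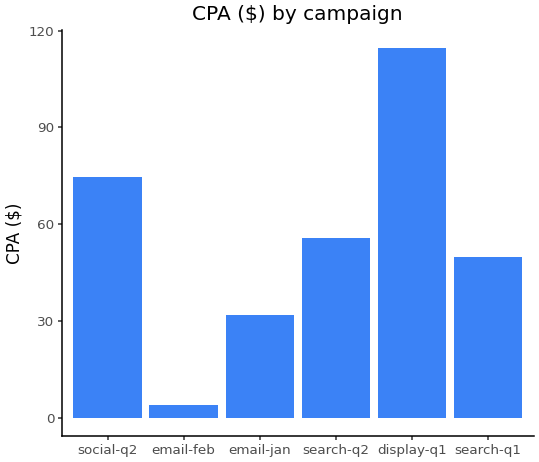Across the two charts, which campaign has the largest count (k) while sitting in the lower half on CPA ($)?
email-jan

Chart 2 median CPA ($) ≈ 60; below-median campaigns: email-feb, email-jan, search-q1. Among those, email-jan has the highest count (k) (≈ 700).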